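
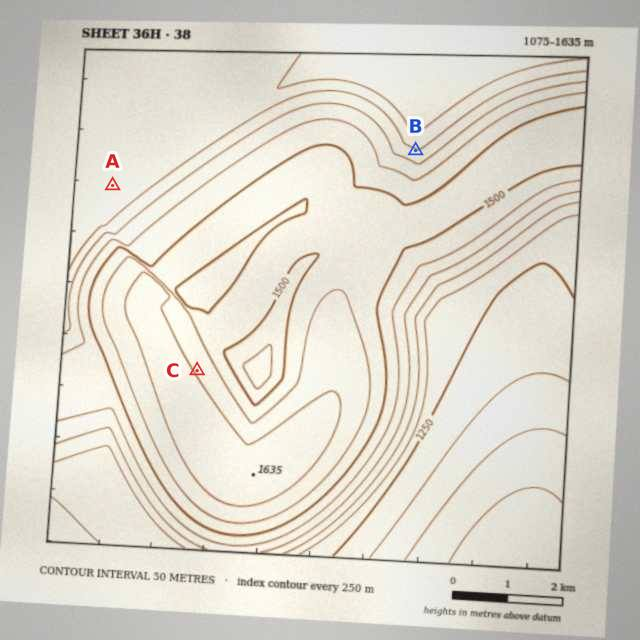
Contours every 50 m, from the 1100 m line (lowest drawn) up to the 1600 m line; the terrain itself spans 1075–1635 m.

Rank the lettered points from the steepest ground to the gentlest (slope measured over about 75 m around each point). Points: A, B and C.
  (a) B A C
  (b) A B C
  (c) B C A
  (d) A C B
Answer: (c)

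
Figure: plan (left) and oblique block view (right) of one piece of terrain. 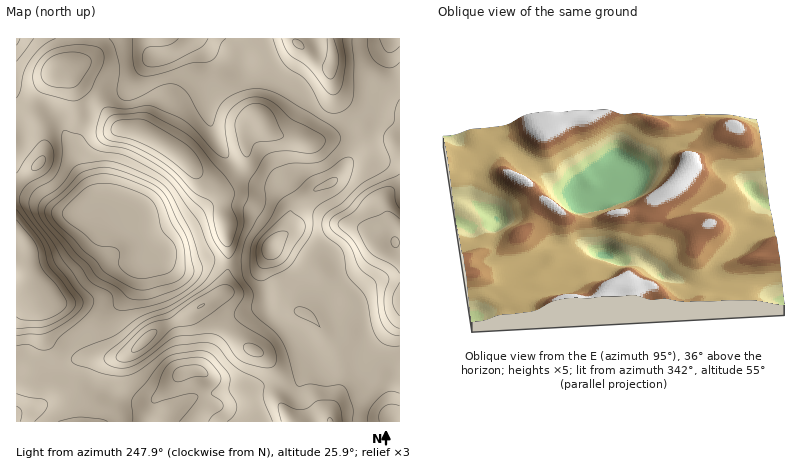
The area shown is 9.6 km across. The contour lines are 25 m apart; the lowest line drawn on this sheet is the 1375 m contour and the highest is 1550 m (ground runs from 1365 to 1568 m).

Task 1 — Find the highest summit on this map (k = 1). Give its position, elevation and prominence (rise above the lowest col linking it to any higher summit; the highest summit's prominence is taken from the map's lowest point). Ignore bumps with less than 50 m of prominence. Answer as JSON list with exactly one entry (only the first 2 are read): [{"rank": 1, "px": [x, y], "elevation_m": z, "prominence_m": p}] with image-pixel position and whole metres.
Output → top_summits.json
[{"rank": 1, "px": [38, 296], "elevation_m": 1568, "prominence_m": 203}]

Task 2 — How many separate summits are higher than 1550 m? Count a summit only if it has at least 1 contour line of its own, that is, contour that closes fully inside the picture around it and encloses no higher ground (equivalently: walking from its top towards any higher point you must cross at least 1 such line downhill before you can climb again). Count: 2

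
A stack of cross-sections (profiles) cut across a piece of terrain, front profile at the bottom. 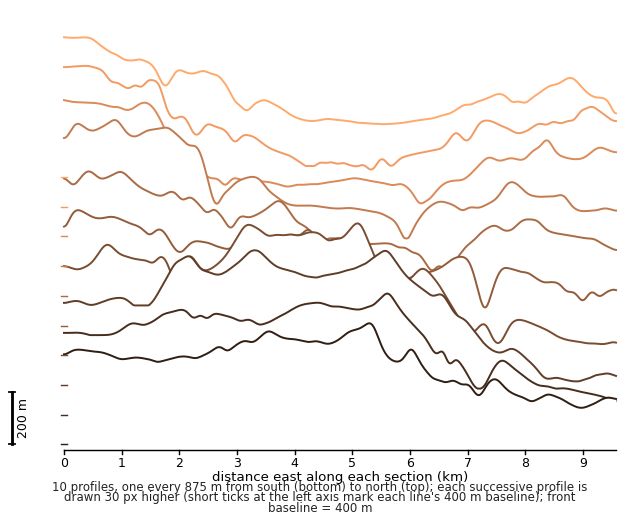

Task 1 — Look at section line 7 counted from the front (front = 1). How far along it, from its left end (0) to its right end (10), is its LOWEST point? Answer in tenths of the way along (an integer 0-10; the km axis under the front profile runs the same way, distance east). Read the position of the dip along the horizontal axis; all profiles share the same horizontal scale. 6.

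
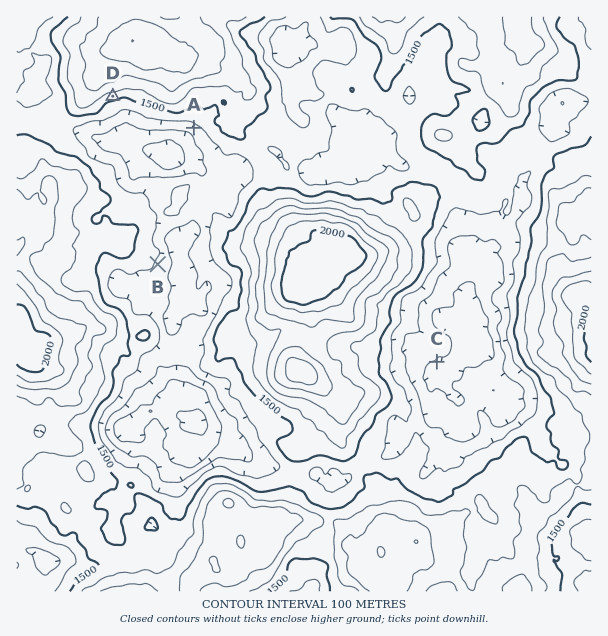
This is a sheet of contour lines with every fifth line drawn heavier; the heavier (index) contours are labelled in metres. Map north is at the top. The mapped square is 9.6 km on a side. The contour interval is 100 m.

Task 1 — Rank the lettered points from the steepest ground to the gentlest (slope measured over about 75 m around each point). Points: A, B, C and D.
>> D A B C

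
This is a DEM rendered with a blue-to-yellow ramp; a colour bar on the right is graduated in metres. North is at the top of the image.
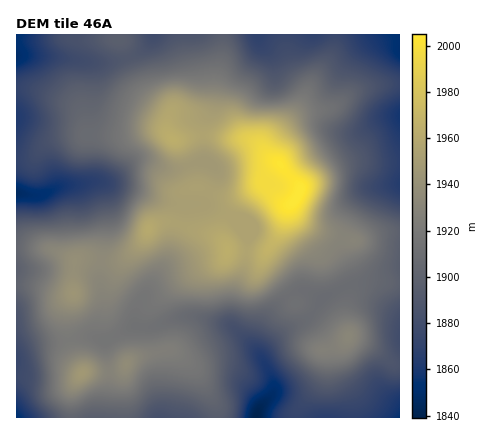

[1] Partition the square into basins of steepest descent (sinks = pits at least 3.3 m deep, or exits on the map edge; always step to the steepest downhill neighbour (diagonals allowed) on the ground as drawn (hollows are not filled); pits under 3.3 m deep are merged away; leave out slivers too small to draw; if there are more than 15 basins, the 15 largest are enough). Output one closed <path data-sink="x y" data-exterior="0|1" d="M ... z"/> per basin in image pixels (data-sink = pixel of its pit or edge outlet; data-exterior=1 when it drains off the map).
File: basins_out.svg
<path data-sink="256 418" data-exterior="1" d="M214 136l-20 0-19 4 6 4 8 16 7 26 24 10 10 1 32-13-22 15-10 11-8 20 4 15-14-10-40-13-10 0-10 4-9 14-21 19-18 2-22-3-7 4-2 12 1 20-6 14-1 20 3 18 12 28-10 16 0 28 52 0-1-40 3-14 8-6 34-8 12 5 17 17 18 32 3 14 78 0 2-10 16-18 7-12 3-12 0-16 18-6 6-6-2-50-11-20-18-18-18-24-8-16 0-6 9-12-1-6-23-25-6-3-16-16-8-3z"/><path data-sink="16 192" data-exterior="1" d="M160 130l-10 0-22 5-46 0-20 3-14 5-18 15-14 1 0 89 34 1 24 12 8-3 34 3 12-5 15-16 9-14 10-4 10 0 40 13 12 9-2-14 8-20 10-11 15-11-21 8-10 1-28-10-5-23-8-16-5-6z"/><path data-sink="400 116" data-exterior="1" d="M400 84l-14 0-24 5-30 19-30 6-8 5-22 23-3 6 1 8 30 32 0 4-8 12 0 4 10 14 16 9 36 10 28-8 18-1z"/><path data-sink="16 56" data-exterior="1" d="M118 34l-102 0 0 54 24 3 34 14 8 9 6 21 40 0 22-5 10 0 8 6-1-12 2-10-27-24-17-42-7-8z"/><path data-sink="16 418" data-exterior="1" d="M42 248l-26 0 0 170 54 0 2-28 10-16-12-28-3-18 1-20 6-14-1-20 2-12-17-10z"/><path data-sink="258 34" data-exterior="1" d="M284 34l-62 0 0 24-11 56 2 12 7 7 8 4 26 5 16 15-3-7 2-8 24-26 11-20 0-8-10-14-6-14z"/><path data-sink="154 34" data-exterior="1" d="M222 34l-104 0 0 6 7 8 17 42 26 22-1 18 7 10 20-4 45 2-11-1-8-4-9-13 11-62z"/><path data-sink="400 418" data-exterior="1" d="M350 337l-8 7-18 6 0 16-3 12-7 12-16 18-2 10 104 0 0-54-8-1-18-15z"/><path data-sink="400 338" data-exterior="1" d="M292 204l-1 6 4 10 22 30 18 18 11 20 2 48 26 12 18 15 8 1 0-80-30-4-8-3-13-25 0-8 4-4-25-6-20-8-12-10z"/><path data-sink="160 418" data-exterior="1" d="M170 350l-26 5-14 5-4 4-3 14 1 40 93 0-2-14-18-32-13-13z"/><path data-sink="400 34" data-exterior="1" d="M400 34l-64 0-2 14-5 12-17 22-15 28-28 32-2 6 1 6 2 0-1-6 3-6 28-27 32-7 30-19 24-5 14 0z"/><path data-sink="16 118" data-exterior="1" d="M28 88l-12 0 0 71 14-1 16-13 12-6 29-5-5-20-8-9-34-14z"/><path data-sink="314 34" data-exterior="1" d="M334 34l-49 0 3 26 6 14 10 14 0 9 29-45z"/>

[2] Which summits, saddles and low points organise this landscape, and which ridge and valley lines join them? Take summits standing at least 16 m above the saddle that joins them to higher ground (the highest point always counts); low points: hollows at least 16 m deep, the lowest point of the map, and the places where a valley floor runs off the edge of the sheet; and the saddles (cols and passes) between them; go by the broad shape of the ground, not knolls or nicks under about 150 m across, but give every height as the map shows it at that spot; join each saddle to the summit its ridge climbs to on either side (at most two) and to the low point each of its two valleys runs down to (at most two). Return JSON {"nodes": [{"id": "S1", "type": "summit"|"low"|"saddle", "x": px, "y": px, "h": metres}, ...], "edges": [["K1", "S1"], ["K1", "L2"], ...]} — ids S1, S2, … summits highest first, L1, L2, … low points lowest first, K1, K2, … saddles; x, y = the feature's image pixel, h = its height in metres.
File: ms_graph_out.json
{"nodes": [
{"id": "S1", "type": "summit", "x": 298, "y": 196, "h": 2005},
{"id": "S2", "type": "summit", "x": 82, "y": 374, "h": 1947},
{"id": "S3", "type": "summit", "x": 348, "y": 336, "h": 1932},
{"id": "L1", "type": "low", "x": 256, "y": 418, "h": 1839},
{"id": "L2", "type": "low", "x": 16, "y": 194, "h": 1846},
{"id": "L3", "type": "low", "x": 16, "y": 56, "h": 1849},
{"id": "L4", "type": "low", "x": 400, "y": 34, "h": 1851},
{"id": "L5", "type": "low", "x": 16, "y": 418, "h": 1851},
{"id": "L6", "type": "low", "x": 400, "y": 418, "h": 1854},
{"id": "K1", "type": "saddle", "x": 192, "y": 164, "h": 1947},
{"id": "K2", "type": "saddle", "x": 102, "y": 260, "h": 1935},
{"id": "K3", "type": "saddle", "x": 68, "y": 340, "h": 1921},
{"id": "K4", "type": "saddle", "x": 344, "y": 286, "h": 1909},
{"id": "K5", "type": "saddle", "x": 222, "y": 34, "h": 1895},
{"id": "K6", "type": "saddle", "x": 128, "y": 58, "h": 1890},
{"id": "K7", "type": "saddle", "x": 296, "y": 418, "h": 1871}],
"edges": [["K1", "S1"], ["K1", "L1"], ["K1", "L2"], ["K2", "S1"], ["K2", "L1"], ["K2", "L2"], ["K3", "S1"], ["K3", "S2"], ["K3", "L1"], ["K3", "L5"], ["K4", "S1"], ["K4", "S3"], ["K4", "L1"], ["K5", "S1"], ["K5", "L2"], ["K5", "L4"], ["K6", "S1"], ["K6", "L2"], ["K6", "L3"], ["K7", "S3"], ["K7", "L1"], ["K7", "L6"]]}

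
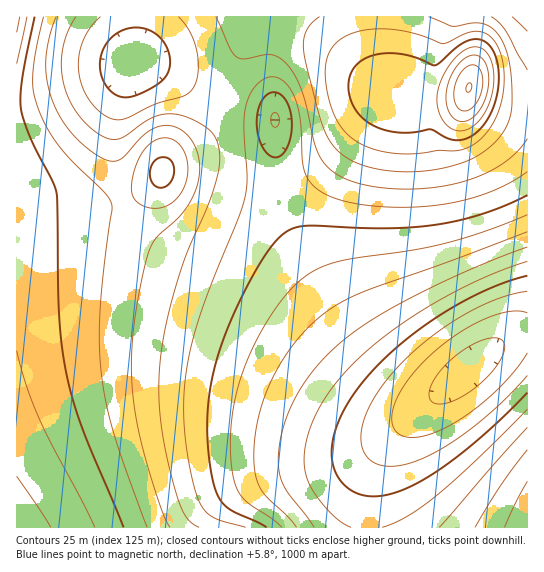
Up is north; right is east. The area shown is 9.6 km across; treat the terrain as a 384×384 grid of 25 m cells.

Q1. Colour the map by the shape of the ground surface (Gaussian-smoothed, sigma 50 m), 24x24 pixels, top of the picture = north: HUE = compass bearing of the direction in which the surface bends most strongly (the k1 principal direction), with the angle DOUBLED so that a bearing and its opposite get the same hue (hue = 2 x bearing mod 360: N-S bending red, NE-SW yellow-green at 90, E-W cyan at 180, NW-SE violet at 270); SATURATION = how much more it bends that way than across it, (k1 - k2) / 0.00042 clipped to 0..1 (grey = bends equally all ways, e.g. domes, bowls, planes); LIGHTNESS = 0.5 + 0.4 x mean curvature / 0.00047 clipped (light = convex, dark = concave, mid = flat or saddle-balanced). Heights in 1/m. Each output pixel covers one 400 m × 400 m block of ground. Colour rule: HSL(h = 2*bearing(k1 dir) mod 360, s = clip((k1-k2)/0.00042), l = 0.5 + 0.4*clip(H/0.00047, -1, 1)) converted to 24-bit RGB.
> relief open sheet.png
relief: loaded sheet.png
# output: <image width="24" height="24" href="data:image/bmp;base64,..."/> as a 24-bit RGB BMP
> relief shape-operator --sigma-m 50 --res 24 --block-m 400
<image width="24" height="24" href="data:image/bmp;base64,Qk32BgAAAAAAADYAAAAoAAAAGAAAABgAAAABABgAAAAAAMAGAAATCwAAEwsAAAAAAAAAAAAAfoV+f4d9gYh9g4l9hIl8goh7d4l0YY9jSJtEVKQxkKszsno9r0lcnViTc2SOaXCLbXWLcHGMeHGOf3KOgnSNgnWLf3eJe3iIfYV9f4d8goh8hIl8hoh7h4d7hoV6gIR3dodtcI1depNRlJVPknxYh25neHJ+bX6FaoGKbHuNbnCPeW+SgnGShXORg3aNfniKfoZ8gYd8g4h7hoh6iIh6h4V6hoF5hH15g3x4gn91goRwhYZrh4ZqgYRtcoJvaoZ4ZYuDZYuNaX6ObG+Re2+UhnGViXSThniOgIZ8god7hYh6h4h6iIZ5h4J5hn54hXt4hHh4g3d4gnd3g3t2g390gYRydoZuZ4lrYI1yXY98X4+KZoKObHCQf2+UjHKWkHaTgYV7g4Z7hod6iIZ5iIR4h4B4hn14hXp4hHh4g3d6g3d6hHd5hXl3hoB1g4dxc4lqYYxkWI9qVJB0WI+BY4eMbnOMhXORlHSVgoV7hIZ6h4Z6h4R5h4J4h394hnx4hXl4hHh5g3h7g3h8hHh8hnd5iHh2iX90iIpvdItnW45dUJBiTJBrUo52YYmBcnuFjHeLg4R7hYV7hoR6hoJ5h4B5hn14hXt4hXl4hHl7g3l9g3l+hHh/hnh+iXZ6jHV0jnxyjIhvdotmWI1ZS49cRo9iTY1qXodxc4F1hIR8hYN7hYJ6hoF6hn95hn15hXp5hHl6g3l8g3p+gnqAg3mBhXiBiHd/jXV7kXN1kXZxjYFveIhoWIpbSI1aQo9bSY1fWolig4J8hIJ8hYF7hX96hX56hXx6hXp6hHp8g3p+gnqAgnqCgnqDhHmEh3iDi3aBkXR+lXF5lXBzjXhxeYVsWodhSI1dQY9ZR49Xg4F9hIB8hH98hX57hX17hXt7hHt7hHt9g3t/gnuBgnuCgXqDgXmEhXmFiHeEjnWClHKAmXB+mG97jXJ3d4FyXoZrS41jQ5FbgoB9g399hH58hH58hHx8hHt8hHx9g3x+g3yAgnyCgXuDgHqDgHmEg3mEhniDineCj3SBlnGBmm+CmW+DjnODdH2CYYd3UI5sgYB+gn99g359hH18hHx8hHx9hHx9g3x+gnyAgnyCgHuDf3mEgXiEhHiEhXiBhnd+inZ9kHR+lXGAmXCEl3GJjnSMc3mGZIqCgH9/gn5+g319g319hHx9hXp8hnp4hIB6gX1+gX2Cf3uDf3iFgnaGhnWEhnV+hnZ5h3V2inV2jnR4knN+lXOFk3SMh3aNcnyKfn6AgX5/gn5+g31+hHt+i293lHhkhJFndIZ4fH2BfHqDfHaHhHKJinGFiXF7iHJ0iHdziHp0int0i3h2jXd7jniEjXmOfHiMfH6BgX6Bgn5/hH2EiXGNoVGAt3JGfLRJWZh7dIOGeXyFdXGLg2qQkmmKkGx5jW9vinhxiX5yiYJ0iYR2iIJ5h399h3+Hf3yKeXyDe4SHdoqUcX6bclKswS7JyHJokL5tQ6urZYKPdIaLZm6Vfludn16UmWZ4kmxujXhxioB0iYd2hol3goh5f4d8f4aDfYSJco+QcJyYb5ObanybVTuxjCzPwqSUvrOWQlS7XWSZbZWLUnemckCysk2cpGJ1l25wj3l1ioF6iIh8gIl8fYt4eYx/eoyHeouNa5yNbZqObZaWZ32VNTmrPTvAwLGTxaaOgTbEkl2iaqJtN420Xhu9xT2NrGNqmXR0j31+iYKDg4mHlmmRyHovMsEnapiPd4yRapiCbJWBbI6GaH+KQF6bOYqxt75/yXNrxSq8qV13sLphL5GbPw2MwkBQroBrl4J+joWLhYWOgoiRjSDE+1E8df4iB8apdYiUV5p8bY1zbYZ3bH+AVHSIPpuImrxIzUAytjZ5smtbz6FQijKEFhNkp7BUqqt0k5SHh4qRg4iVgIeXLQDM/W2G/vyNALfFT36nPp6HbohscYBubnhzZXV4VYJph5ZLolhEoFNbsHtezG9OuiOrDjmiS79we6p0hJeKhJGVgouXgIiYAB677HnC/+nMDn3xEk+6QZqUXYiCfX1vc3RwbXByaHRseHxjhnRjkHtpo4RntWNfqz3AIVjITb+mb6mFfJqMgZWTgo+TgomSAFzDQNDm/+fMyD/vAAq7UYOTS2uKgHJud29xb25zbXJ0bXdvdX9ug4tvl5Nxm3x1gmajRXC4WLCtbKOLd5iGfZKHgY6Ig4qJR4mjANSt/+GC/zGTSw+2XWGUPkqThW12fm57cm16bHN6bH58bIZ2bo9ufZRyhZJ8c3yUXoChZKCcbZqFc5R8eI95f4t7hol9iIZ6FLJy0P8V/wcqlzml"/>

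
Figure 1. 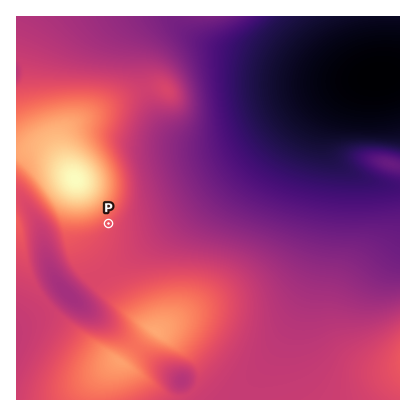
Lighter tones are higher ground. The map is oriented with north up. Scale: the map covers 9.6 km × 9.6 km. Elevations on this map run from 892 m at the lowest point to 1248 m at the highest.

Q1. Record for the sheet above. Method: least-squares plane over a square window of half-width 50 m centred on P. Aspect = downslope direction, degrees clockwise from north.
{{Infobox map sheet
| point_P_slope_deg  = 5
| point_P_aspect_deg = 137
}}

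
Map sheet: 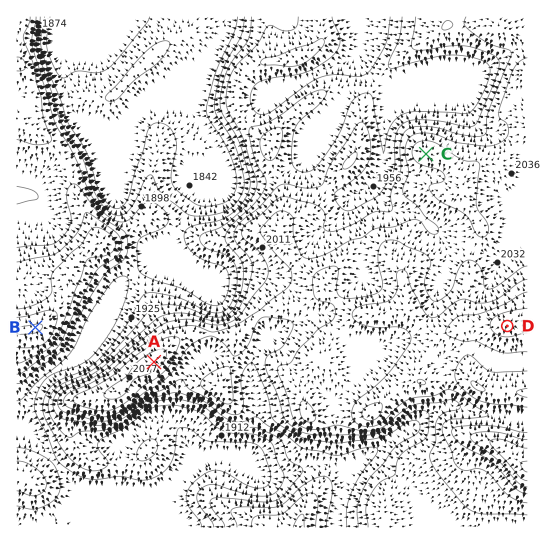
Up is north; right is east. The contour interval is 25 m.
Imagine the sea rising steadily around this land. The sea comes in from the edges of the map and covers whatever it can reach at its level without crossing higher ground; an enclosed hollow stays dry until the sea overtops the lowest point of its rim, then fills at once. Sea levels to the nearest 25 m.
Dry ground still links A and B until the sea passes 1900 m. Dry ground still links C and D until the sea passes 2050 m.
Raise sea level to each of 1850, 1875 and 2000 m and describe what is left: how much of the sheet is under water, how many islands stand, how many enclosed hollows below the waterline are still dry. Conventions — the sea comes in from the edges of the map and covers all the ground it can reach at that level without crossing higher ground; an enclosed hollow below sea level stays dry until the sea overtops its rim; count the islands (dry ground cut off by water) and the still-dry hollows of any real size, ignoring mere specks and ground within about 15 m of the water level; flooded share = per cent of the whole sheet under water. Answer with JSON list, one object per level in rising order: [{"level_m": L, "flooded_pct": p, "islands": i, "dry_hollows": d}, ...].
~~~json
[{"level_m": 1850, "flooded_pct": 10, "islands": 0, "dry_hollows": 0}, {"level_m": 1875, "flooded_pct": 12, "islands": 0, "dry_hollows": 0}, {"level_m": 2000, "flooded_pct": 60, "islands": 0, "dry_hollows": 0}]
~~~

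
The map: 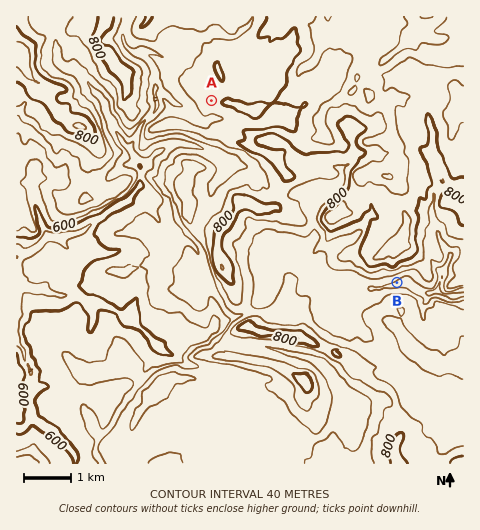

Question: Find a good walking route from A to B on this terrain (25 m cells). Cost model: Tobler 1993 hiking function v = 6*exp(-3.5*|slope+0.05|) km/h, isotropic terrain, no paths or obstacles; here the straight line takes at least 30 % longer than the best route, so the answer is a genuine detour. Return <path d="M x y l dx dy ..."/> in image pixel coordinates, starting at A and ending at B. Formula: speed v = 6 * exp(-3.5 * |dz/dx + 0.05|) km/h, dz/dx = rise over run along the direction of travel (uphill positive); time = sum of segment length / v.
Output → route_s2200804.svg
<path d="M211 101l20 19 12 24 8 8 9 5 3 2 3 7 1 1 14 28 4 4 16 8 6 6 5 9 3 3 5 10 0 10 1 3 5 2 6 12 2 2 9 5 5 0 28 14 21 0"/>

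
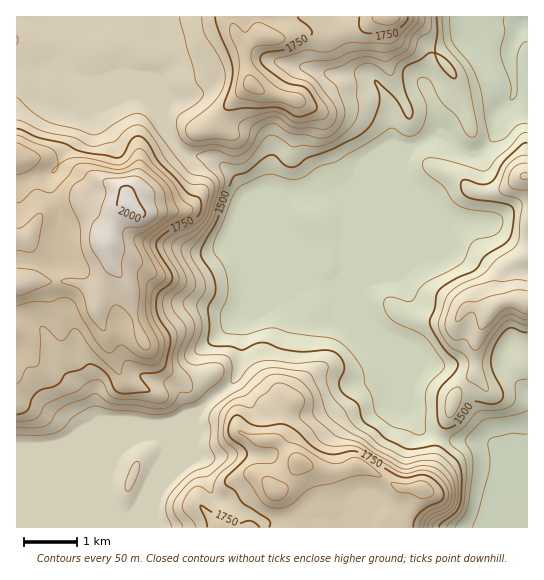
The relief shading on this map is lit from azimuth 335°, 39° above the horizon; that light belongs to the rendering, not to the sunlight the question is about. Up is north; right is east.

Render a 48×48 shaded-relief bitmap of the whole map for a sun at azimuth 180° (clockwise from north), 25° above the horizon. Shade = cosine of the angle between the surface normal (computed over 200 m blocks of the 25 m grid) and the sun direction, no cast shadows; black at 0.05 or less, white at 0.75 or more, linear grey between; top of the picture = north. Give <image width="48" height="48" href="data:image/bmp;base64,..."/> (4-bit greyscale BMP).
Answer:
<image width="48" height="48" href="data:image/bmp;base64,Qk32BAAAAAAAAHYAAAAoAAAAMAAAADAAAAABAAQAAAAAAIAEAAATCwAAEwsAABAAAAAAAAAAAAAAABEREQAiIiIAMzMzAERERABVVVUAZmZmAHd3dwCIiIgAmZmZAKqqqgC7u7sAzMzMAN3d3QDu7u4A////AIiIiIiIiIirqWZniqmIiIiIiIrf/aiIiIiIiIiImIiZqGZ4m8qYiIiIiIrv/JiIiIiIiIiJmIhmdmiZrMupmYiIiZrNuZiIiIiIiIiImYhTRHmqqYmqqZmZmIiGV4iIiIiIiIiIiYh0I1aJhmirqZqpcxEhJoiIiIiIiIiHeJiHQzNGZWiZdniFEAAAJXiIiIiIiIiId4iIdnZmZ3ZkMzMQAAABJGiIiJmZiIiId3iIiJq6mYUyIhAAAjIjRXiIiMzLqIiIh3iIiIm5ZmVEVCACNFVXmpmZme3LqZiIiZmYiId1NEVVVEM0VmeJzLu7qty6q6q7zN3KmGVEVmd2VVZmZ3eJq7zdy6qrzMve/u7LuWMkZ4iHdlVneIiIib3cupq7zMzO7bqbu5UTVnZmZlVniIh2aKupiZqqq7u7qZiZiblDREM1Z4d3iIh1Rpl2iomZmrzKmruWVnh1MhEkaIh3iIh2VohniYmJmazKveyGQzV2QyIjVnd4iIiImZmIiJmJmay6vLmIdTNVVURERFZ4iIiazKqpiJiJmauqqXZ5qFRFRVVVVWeIiJmrzKu6moiZmruZmFRXiHZmVWZmZniIiaqqq6rMzYmZmrqZl1RFZ4h3d3d4iIiImZiHeZm97qqqmqmZmGZmeJmIiHiIiIiIiHd2V4eL3My6u5iamImqqZmIiIiIiIiId3d2RFZWh6qqqoial5zLmIiIiIiIiIiId3dlMiRERHeIh3ipiKmHZmeIiIiIiIiIiIdlQiNWZWd3d4mpiHRERWeIiIiIiIiIiIh3ZVRGeJmIiJqZh0NGd3eIiIiIiIiIiIiId3ZEV5mIiJmId4iaupiIiIiIiIiIiIiIiHZURniIiId4nN3u7bmIiIiIiIiIiIiIiHdlZ2eIiYd5vd7u7bmIiIiIiIiIiIiIiIiId2Z4iYeJqpq6u6qIiIiIiIiIiIiIiaq6l3ZniYd4h3dlWKqYiIiIiIiIiIiImrvMyXZWZ3h2ZmVDNYqpmImYiIiIiIiJmpiKzJhmVWZCJDIjM0i7qqqpmYiIiIiZl2VWmqmXVDIAAiEjREjMu7u6qZiIiIiYdUVURYiIYwABEjNFeJzdu6u7y6mYiIh2VVZjIkQ0QhE1RERZzd7cuqq83cupiJh2Z5hkIyESIzRFVER6zdy6u7zd3ty6maqHial2QyIzNFZlQ0aIeKqazd7+3Lu6qrqZmZh2U0VWZ3d2VFiGVXms7/7tuZmZmpmZqYd3ZWZ4iIh3ZniGVVi97/26dniImoeJmYeId3iIiIiIh4iIh2acy5dVRXh3mnaJmXeIiIiIiIiIiIiIiIZ5hUMSRnh4qneJmXeIiIiIiIiIiJmIiZh2QzQ1eZmaupqql2d3iIiIiJmZmZmIiZmGVomavMzd3MupZFd3iIiIiIiJmIiImZqYm93MzM3u3duoRGeIh4iIiIiIiIiImZqYq7u7qrzd3cuoVniIh4iIiIiIiIiIiJmHd2eJiJq83cy4eIiIh4iIiIiIiIiIiJl3ZVZ3d4ibzdyneIiIhw=="/>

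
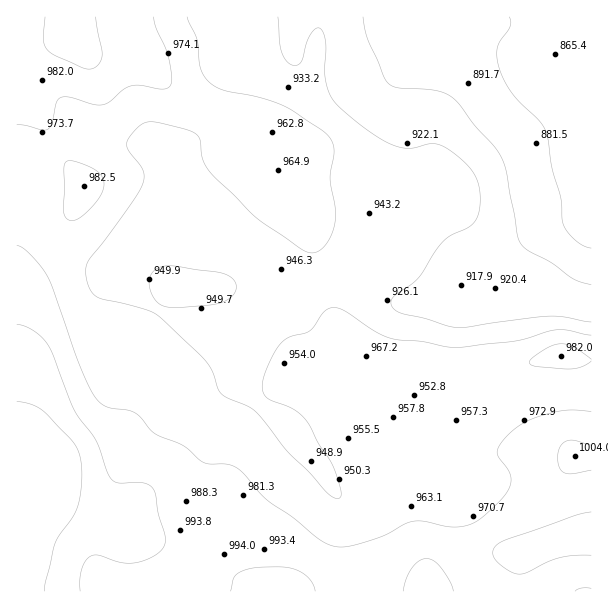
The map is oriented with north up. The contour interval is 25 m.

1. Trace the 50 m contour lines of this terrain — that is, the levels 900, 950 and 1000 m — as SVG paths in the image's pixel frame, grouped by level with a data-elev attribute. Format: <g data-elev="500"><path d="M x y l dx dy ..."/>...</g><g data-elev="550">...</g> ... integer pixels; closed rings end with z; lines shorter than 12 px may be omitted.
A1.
<g data-elev="900"><path d="M591 285l-18-6-22-16-21-11-8-6-5-10-11-68-9-18-23-25-15-21-9-8-16-6-38-3-8-4-20-44-5-22"/></g><g data-elev="950"><path d="M591 335l-24-5-10 0-42 11-53 6-12 0-27-5-33-4-16-7-32-21-7-2-8 1-5 5-11 16-6 3-17 5-9 7-13 24-4 18 1 6 4 5 27 12 8 6 7 9 9 18 14 20 7 21 2 13-5 1-6-3-22-24-21-20-32-40-7-5-21-8-6-5-3-5-6-17-6-9-45-44-15-8-48-13-6-5-5-10-1-12 2-9 38-49 16-27 2-8-1-7-14-18-2-8 2-6 6-8 6-5 6-3 15 1 23 6 11 5 4 6 4 22 9 14 43 42 46 31 9 4 7-2 8-6 6-12 4-20-6-33 4-28-1-8-3-6-9-9-37-23-26-9-34-7-14-7-5-6-4-8-4-28-10-24"/><path d="M164 306l16 1 29-2 12-2 7-4 6-5 2-4 0-6-6-8-11-4-45-6-13 1-9 6-3 6 0 6 6 14 4 5z"/></g><g data-elev="1000"><path d="M80 591l0-10 1-11 4-9 5-5 8-1 21 7 13 1 17-4 13-10 3-6 0-6-7-24-2-18-4-7-6-5-9-1-18 1-8-4-4-8-11-31-17-23-6-10-25-62-6-7-7-7-9-4-9-3"/><path d="M315 591l-4-10-9-8-12-5-14-1-22 1-14 4-6 6-3 13"/><path d="M453 591l-3-10-10-15-6-5-8-2-7 2-8 8-5 10-3 12"/><path d="M591 588l-10 0-6 3"/><path d="M591 445l-16-5-8 1-4 2-3 4-2 11 2 10 4 5 9 1 18-4"/><path d="M45 17l-2 22 4 11 10 7 25 11 7 1 4-1 5-3 4-9-6-39"/></g>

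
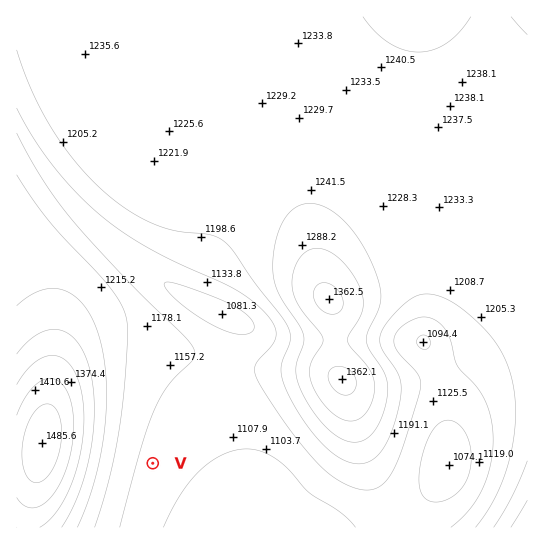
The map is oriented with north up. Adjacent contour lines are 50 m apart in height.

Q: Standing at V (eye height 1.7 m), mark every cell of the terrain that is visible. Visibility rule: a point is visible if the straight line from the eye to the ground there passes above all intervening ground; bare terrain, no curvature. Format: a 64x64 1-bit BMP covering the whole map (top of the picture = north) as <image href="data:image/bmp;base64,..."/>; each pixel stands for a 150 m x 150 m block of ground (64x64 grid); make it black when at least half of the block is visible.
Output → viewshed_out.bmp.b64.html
<image width="64" height="64" href="data:image/bmp;base64,Qk0+AgAAAAAAAD4AAAAoAAAAQAAAAEAAAAABAAEAAAAAAAACAAATCwAAEwsAAAIAAAAAAAAA////AAAAAAAD/4Afg////wP/wB/n/AH/B//AH//4AH8H/+A///AAPwf/////4AAPB//////gAAcH/////+AAAwf/////4AABB//////AAAAH/////8AAAAf/////wAAAB//////AAAAD/////8AAAAP/////wAAAA/////+AAAAB/////4AAAAH/////gAAAAP////8AAAAAfv///wAAAAAYf//+AAAAAAB/B/wAAAAAAAAB/AAAAAAAAAD8AAAAAAAAAP4AAAAAAAAA/wAAAAAAAAD/AAAAAAAAAf8AAAAAAAAD/gAAAAAAAAf8AAAAAAAAD/gAAAAAAAAf8AAAAAAAAD/wAAAAAAAA/+AAAAAAAAH/wAAAAAAAA/+AAAAAAAAH/4AAAAAAAA//AAAAAAAAH/4AAAAAAAAf/AAAAAAAABj4AAAAAAAAAAAAAAAAAAAAAAAAAAAAAAAAAAAAAAAAAAAAAAAAAAAAAAAAAAAAAAAAAAAAAAAAAAAAAAAAAAAAAAAAAAAAAAAAAAAAAAAAAAAAAAAAAAAAAAAAAAAAAAAAAAAAAAAAAAAAAAAAAAAAAAAAAAAAAAAAAAAAAAAAAAAAAAAAAAAAAAAAAAAAAAAAAAAAAAAAAAAAAAAAAAAAAAAAAAAAAAAAAAAAAAAAAAAAAAAAAAAAAAAAAAAAAAAAAAAAAA=="/>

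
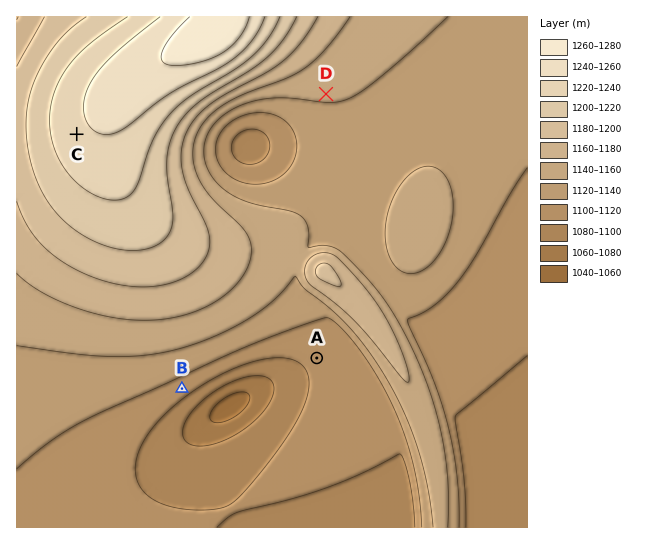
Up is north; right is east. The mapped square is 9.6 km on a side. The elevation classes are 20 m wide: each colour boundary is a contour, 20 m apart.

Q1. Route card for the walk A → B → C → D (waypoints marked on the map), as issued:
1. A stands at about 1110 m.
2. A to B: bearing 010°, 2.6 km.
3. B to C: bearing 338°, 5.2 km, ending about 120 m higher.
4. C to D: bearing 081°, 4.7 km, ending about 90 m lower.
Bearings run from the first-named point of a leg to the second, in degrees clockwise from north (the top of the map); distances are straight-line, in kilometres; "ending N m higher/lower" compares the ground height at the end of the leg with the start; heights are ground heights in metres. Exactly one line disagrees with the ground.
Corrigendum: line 2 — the bearing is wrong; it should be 257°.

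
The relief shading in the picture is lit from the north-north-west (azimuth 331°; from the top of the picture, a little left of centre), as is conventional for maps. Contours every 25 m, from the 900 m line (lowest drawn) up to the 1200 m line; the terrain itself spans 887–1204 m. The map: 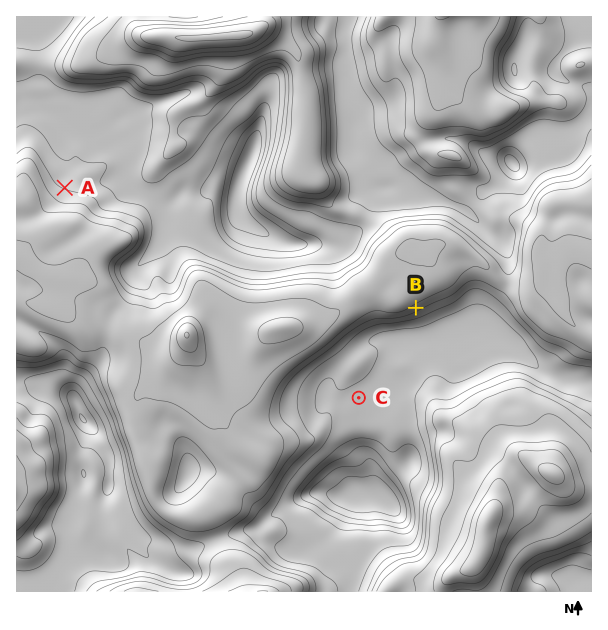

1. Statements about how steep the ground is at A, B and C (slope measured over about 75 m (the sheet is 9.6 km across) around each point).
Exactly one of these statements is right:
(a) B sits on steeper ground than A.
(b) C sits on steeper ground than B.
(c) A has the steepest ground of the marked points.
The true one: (a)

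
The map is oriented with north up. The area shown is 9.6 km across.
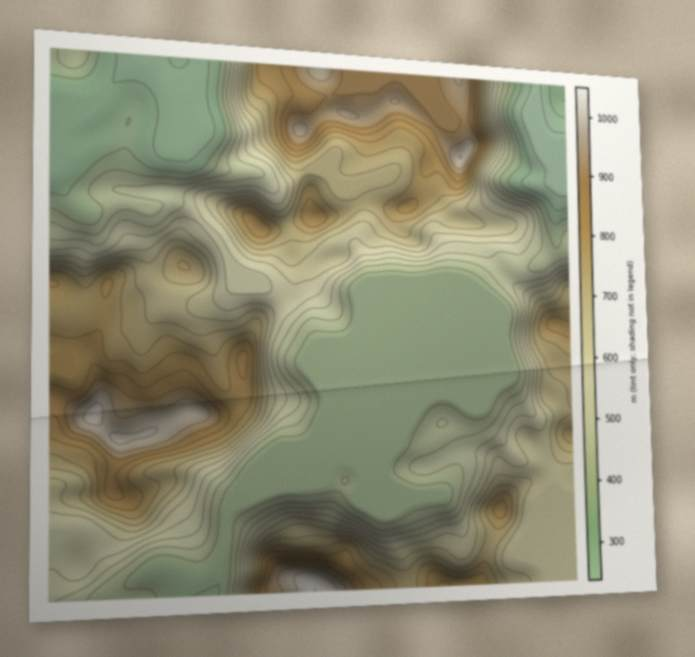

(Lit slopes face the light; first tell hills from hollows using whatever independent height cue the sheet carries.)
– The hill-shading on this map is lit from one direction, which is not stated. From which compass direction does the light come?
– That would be S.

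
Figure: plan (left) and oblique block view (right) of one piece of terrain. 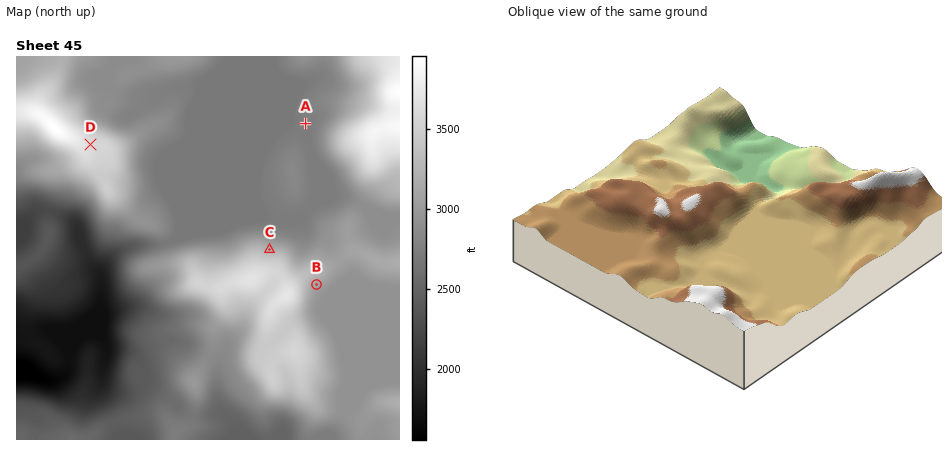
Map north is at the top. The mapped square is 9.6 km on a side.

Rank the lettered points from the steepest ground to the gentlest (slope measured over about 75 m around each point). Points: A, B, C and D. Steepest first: C B D A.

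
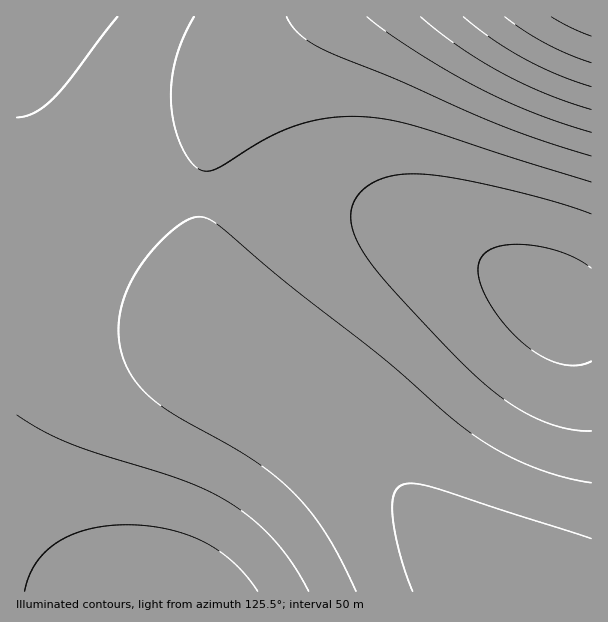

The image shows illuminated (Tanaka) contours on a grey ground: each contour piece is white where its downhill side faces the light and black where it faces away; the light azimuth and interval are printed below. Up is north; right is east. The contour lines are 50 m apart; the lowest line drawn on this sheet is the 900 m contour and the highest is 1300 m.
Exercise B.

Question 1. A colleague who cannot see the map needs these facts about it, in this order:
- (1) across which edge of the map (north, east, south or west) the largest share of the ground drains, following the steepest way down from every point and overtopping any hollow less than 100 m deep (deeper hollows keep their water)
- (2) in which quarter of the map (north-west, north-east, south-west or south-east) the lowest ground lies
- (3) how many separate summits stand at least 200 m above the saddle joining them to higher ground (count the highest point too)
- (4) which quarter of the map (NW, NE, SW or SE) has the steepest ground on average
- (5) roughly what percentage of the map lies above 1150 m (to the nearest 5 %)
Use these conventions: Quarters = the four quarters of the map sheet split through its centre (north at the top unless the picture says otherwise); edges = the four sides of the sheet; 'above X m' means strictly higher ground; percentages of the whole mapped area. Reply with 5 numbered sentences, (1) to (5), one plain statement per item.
(1) Most of the ground drains across the southern edge.
(2) Look to the north-east quarter for the lowest ground.
(3) Counting only tops that stand 200 m proud, the map has 1 summit.
(4) The north-east quarter is the steepest part of the map.
(5) About 90 % of the map lies above 1150 m.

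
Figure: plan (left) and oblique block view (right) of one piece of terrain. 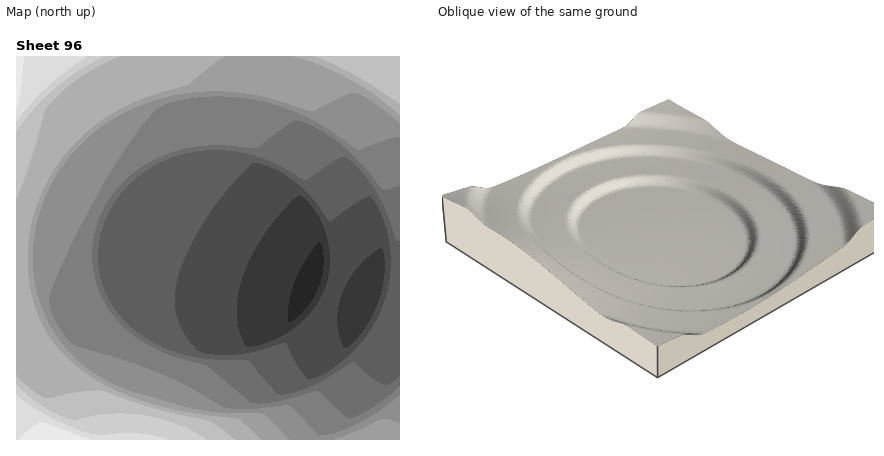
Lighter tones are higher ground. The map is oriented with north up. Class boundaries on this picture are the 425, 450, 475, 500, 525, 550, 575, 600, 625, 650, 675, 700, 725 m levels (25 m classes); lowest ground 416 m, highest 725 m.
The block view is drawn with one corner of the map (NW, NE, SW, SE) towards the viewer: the SE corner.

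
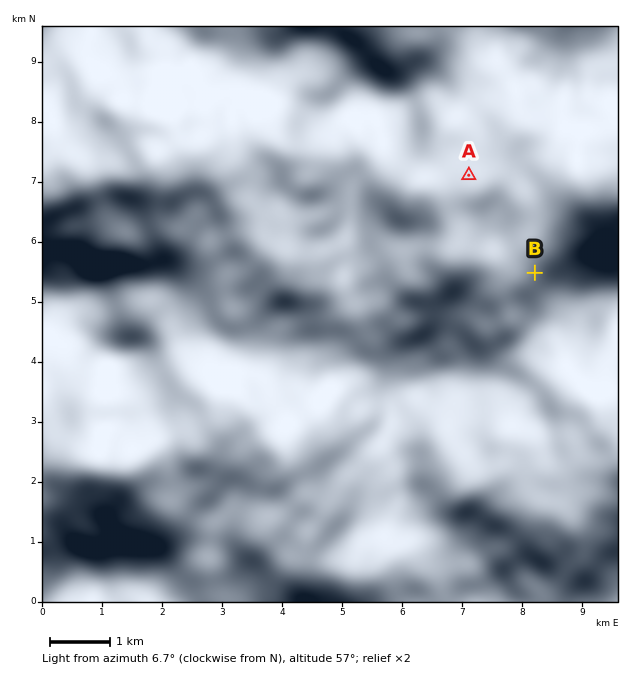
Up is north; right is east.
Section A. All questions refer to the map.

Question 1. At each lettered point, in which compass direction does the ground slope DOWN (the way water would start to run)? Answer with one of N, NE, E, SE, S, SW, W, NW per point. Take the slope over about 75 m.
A N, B SE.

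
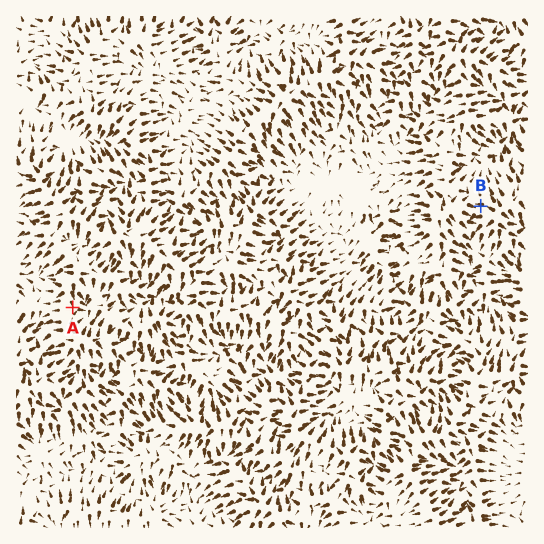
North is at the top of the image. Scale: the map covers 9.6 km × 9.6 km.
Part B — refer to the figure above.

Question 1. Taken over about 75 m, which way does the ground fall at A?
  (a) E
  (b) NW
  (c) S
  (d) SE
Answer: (d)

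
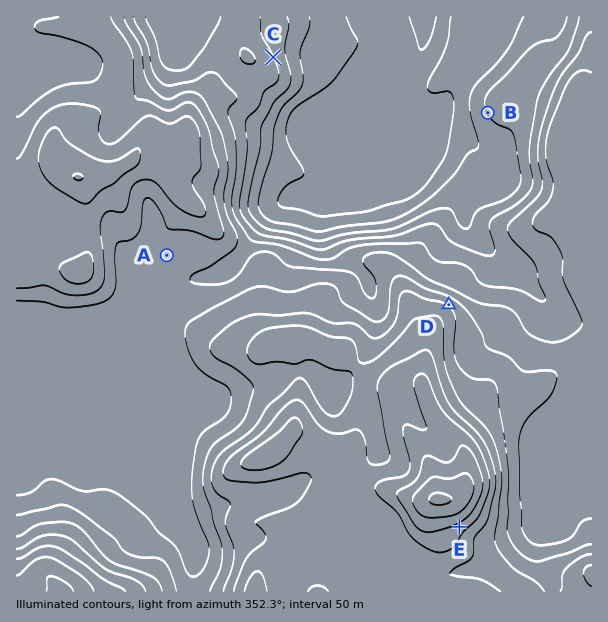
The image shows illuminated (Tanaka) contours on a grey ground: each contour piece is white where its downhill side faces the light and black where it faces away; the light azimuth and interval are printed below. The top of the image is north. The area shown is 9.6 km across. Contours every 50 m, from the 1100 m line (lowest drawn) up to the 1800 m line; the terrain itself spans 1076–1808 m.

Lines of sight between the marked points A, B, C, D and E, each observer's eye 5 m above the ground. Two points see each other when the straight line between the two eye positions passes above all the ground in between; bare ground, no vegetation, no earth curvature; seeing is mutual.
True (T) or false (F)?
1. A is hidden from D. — T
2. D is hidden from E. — T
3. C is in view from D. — T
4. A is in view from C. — F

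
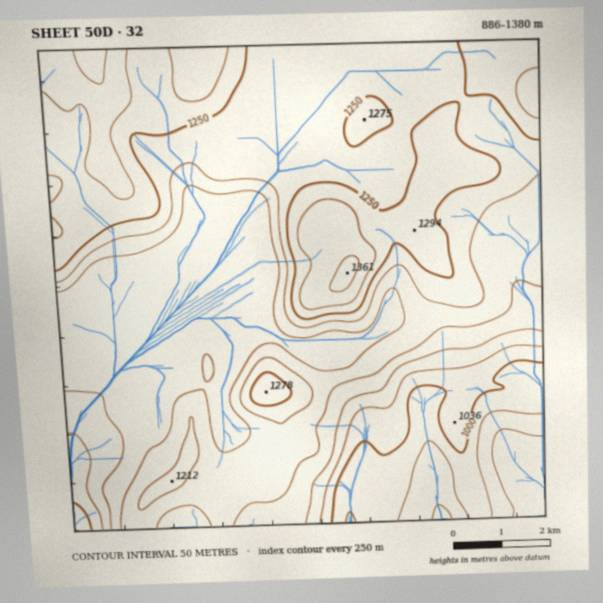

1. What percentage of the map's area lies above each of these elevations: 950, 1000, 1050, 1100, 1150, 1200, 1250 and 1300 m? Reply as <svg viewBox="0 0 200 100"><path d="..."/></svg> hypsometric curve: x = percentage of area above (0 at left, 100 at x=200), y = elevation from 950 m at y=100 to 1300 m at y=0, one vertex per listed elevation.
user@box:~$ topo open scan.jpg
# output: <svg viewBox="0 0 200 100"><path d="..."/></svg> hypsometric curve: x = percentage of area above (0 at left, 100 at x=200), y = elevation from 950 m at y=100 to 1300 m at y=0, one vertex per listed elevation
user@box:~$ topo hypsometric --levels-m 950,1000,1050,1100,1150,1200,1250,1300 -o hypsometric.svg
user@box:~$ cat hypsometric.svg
<svg viewBox="0 0 200 100"><path d="M191 100l-12-14-8-15-8-14-46-14-31-14-42-15-30-14"/></svg>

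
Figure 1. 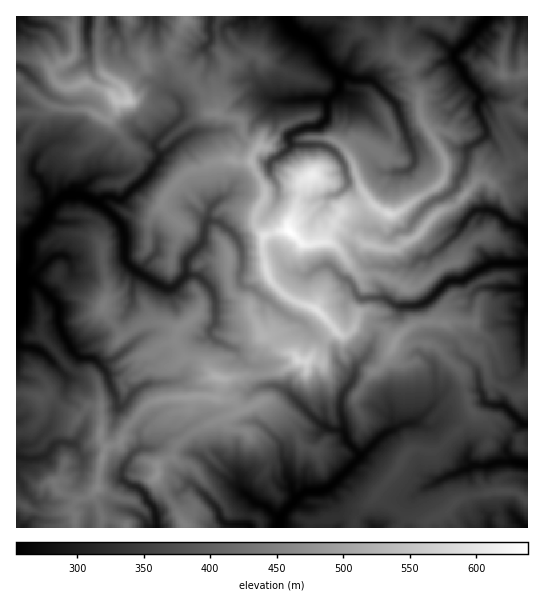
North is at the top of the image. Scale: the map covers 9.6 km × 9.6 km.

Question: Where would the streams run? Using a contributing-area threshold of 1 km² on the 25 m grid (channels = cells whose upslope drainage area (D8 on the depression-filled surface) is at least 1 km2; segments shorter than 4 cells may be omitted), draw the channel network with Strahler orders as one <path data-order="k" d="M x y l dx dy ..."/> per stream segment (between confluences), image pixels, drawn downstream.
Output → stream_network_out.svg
<path data-order="1" d="M223 522l4 3 20 0 4 2"/><path data-order="2" d="M279 519l0 8"/><path data-order="2" d="M295 499l-1 3-12 12-3 5"/><path data-order="1" d="M246 494l8 8 13 5 10 10 2 1 0 1"/><path data-order="1" d="M437 482l12-7 6-1 7-4 4 0 9-4 14 0 8-4 20 0 1 1 7 0 2 2"/><path data-order="1" d="M289 478l2 4 0 7 4 6 0 4"/><path data-order="2" d="M359 458l-29 29-9 4-14 0-1 2-3 0-8 6"/><path data-order="1" d="M141 449l-6 2-6 7-2 4-4 4 0 3-1 1 0 9 8 7 8 1 7 7 2 7 7 6 0 3 1 1 0 7 2 1 0 8"/><path data-order="1" d="M73 443l-15-1-7 5-2 6-4 4-3 0-1 1-15 1-1-1-8-1"/><path data-order="2" d="M343 431l3 4 0 4 1 3 12 12 0 4"/><path data-order="1" d="M421 418l-4 4-15 3-5 4-11 4-4 2-20 20-1 0-2 3"/><path data-order="1" d="M301 405l20 20 10 5 11 0 1 1"/><path data-order="1" d="M486 403l3 2 5 0 1 1 10 0 18 19 4 0"/><path data-order="1" d="M131 395l-8 11-2 1-3-1-1-3 0-5-6-9 0-3-2-4-3-11-13-13-12 0-10-8-12-24 0-4-1-1 0-15-1-3-20-20-3-1-5 0"/><path data-order="1" d="M353 378l0 3-8 9-4 9 0 15 2 5 0 12"/><path data-order="1" d="M26 347l-4 0-5-6 0-22"/><path data-order="1" d="M215 341l-5-6 0-6 5-6 0-24-1-1-1-7-2-2-12-12-2-2-11 0"/><path data-order="1" d="M523 338l0-25 4-7 0-28"/><path data-order="1" d="M273 303l-3-2-8-4-8-8-3-2-6 0-6-5 0-8 3-4 0-20-1-1 0-3-4-8-8-9-4-2-6-5-10-1"/><path data-order="3" d="M23 283l0 4-1 2 0 14-1 2 0 6-4 8"/><path data-order="2" d="M29 282l-6 1"/><path data-order="2" d="M186 275l-12 12-3 2-5 0-11-6-2-2-4-2-3-2-4-2-8-5-8-8-1-3 0-25-2-1-1-7-5-7-19-17"/><path data-order="1" d="M317 269l9-4 5 1 11 12 5 1 6 6 2 8 4 5 3 1 3 0 1-1 19 0 12 8 20 0 12-5 20-20 13 0 13-10 16-8 36 0"/><path data-order="1" d="M51 258l-20 20-2 4"/><path data-order="1" d="M421 258l8 0 6-7 6-2 18-18 2-4 5-8 9-9 15 0 5 3 3 0 12 12 11 2 4 4 2 8"/><path data-order="2" d="M209 221l-4 5 0 7-2 1 0 7-1 2-15 15-1 3 0 14"/><path data-order="3" d="M49 210l-3 8-17 19-2 2 0 22-5 10 0 8 1 2 0 2"/><path data-order="1" d="M422 210l11-9 9-3 7-4 8-8 1-8 5-5 0-3 2-1 0-4 1-2 0-13 8-7 8-4 5-6-1-2 0-4-4-6 0-3-5-11 1-5 3-3 0-4-14-14-2-4 0-3-4-8-7-7 0-5 17-16 8-12 8-8 0-1"/><path data-order="1" d="M211 206l-2 5 0 10"/><path data-order="3" d="M98 202l-3 0-12-7-6 0-2 2-13 0-11 10-1 0-1 3"/><path data-order="1" d="M349 183l0-2-3-6 0-4-1-1 0-4-6-9-8-8-9-3-1-1-30 0-1-2"/><path data-order="1" d="M409 170l5-5 1-7-1-1 0-4-3-6 0-2-4-7-2-11-3-4-5-18-24-24-3 0-1-2-16 0-4-2-6 0-4-4-2 0"/><path data-order="2" d="M159 158l-1 4-5 5-2 4-29 28-5 0-4-2-7 0-8 5"/><path data-order="1" d="M37 157l-3 2 0 3-1 1 0 10 8 6 1 6 3 2 0 3 1 1 0 7 3 5 0 7"/><path data-order="1" d="M281 155l9-8 0-4"/><path data-order="2" d="M290 143l-1-2 0-4 4-4 13-6 11 0 2-1 8-8 0-17 2-2"/><path data-order="1" d="M178 142l-19 16"/><path data-order="1" d="M182 111l0 4-1 3-27 25 0 4 5 7 0 4"/><path data-order="1" d="M275 101l19 0 1-2 18 0 1-1 15 1"/><path data-order="2" d="M329 99l10-10 0-10-2-6"/><path data-order="2" d="M337 73l-14-14-2-4-2-5-2-3-8-8-3 0-7-4-10-10-3-6 0-2"/><path data-order="1" d="M209 27l1-2 0-8 1 0"/>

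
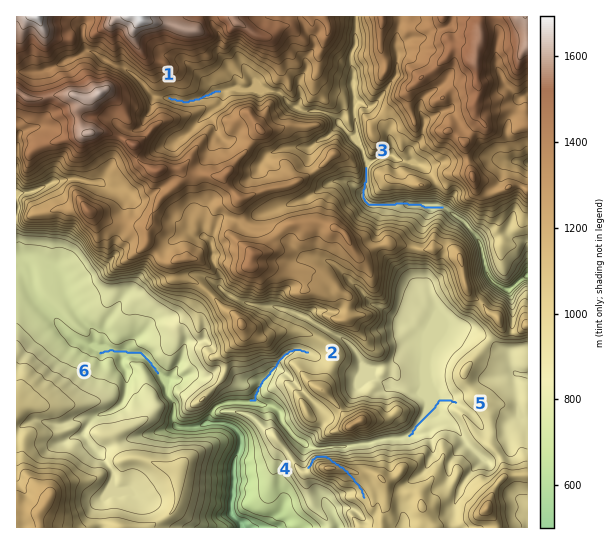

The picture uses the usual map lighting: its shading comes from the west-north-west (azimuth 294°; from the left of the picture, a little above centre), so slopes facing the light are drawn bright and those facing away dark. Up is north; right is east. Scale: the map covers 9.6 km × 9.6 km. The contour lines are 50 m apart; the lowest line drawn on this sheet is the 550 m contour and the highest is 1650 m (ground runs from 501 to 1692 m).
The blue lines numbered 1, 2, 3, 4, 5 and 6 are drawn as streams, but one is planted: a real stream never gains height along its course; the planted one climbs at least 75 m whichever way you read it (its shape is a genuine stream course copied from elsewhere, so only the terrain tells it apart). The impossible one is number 4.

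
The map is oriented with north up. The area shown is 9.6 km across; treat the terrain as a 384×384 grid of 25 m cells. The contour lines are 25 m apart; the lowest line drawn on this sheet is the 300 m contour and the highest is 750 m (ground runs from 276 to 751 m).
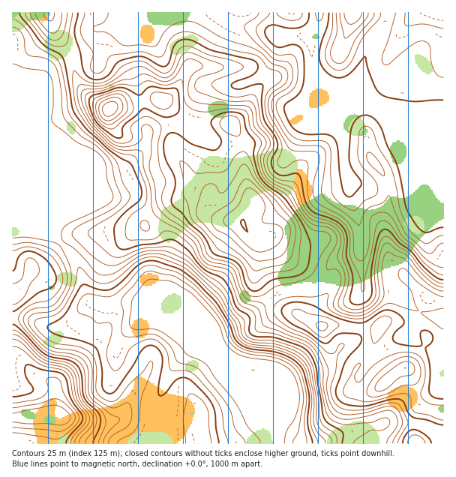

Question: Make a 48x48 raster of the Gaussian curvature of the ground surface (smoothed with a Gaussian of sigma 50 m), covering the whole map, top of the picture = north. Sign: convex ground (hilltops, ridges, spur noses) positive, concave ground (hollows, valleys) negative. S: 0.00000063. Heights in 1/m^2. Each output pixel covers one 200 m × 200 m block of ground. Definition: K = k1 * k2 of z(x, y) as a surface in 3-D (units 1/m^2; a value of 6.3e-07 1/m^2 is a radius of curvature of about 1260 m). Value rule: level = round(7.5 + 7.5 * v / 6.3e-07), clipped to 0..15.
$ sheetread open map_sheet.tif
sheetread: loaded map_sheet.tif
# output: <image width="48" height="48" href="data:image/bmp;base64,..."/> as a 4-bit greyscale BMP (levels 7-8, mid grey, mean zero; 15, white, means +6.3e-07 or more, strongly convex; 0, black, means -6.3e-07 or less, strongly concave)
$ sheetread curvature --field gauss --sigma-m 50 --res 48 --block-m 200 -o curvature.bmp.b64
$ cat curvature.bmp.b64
<image width="48" height="48" href="data:image/bmp;base64,Qk32BAAAAAAAAHYAAAAoAAAAMAAAADAAAAABAAQAAAAAAIAEAAATCwAAEwsAABAAAAAAAAAAAAAAABEREQAiIiIAMzMzAERERABVVVUAZmZmAHd3dwCIiIgAmZmZAKqqqgC7u7sAzMzMAN3d3QDu7u4A////AIh4UC11u4eId4d4h3iIZoiGaViHdFn/N4d4d3hnZ3d3iId3eIeId3dXhzV3eKY1dlmHfPtkJZd3d3iIeHeIh3dYh3Z2euQIiEmHrPpkJYh4d3iZd3eHh4h3Z4d2jdjJSoeHdkeoh2eId4eJd3eIiImoaKl4iWOIZ5iYQzjuuXd3d3d4d3eIiIq4i8pWyUREmoiHeYeaqId3d4mHh3d4iImImZh3zHd2iHeHv7Znd3d4dol3iHd4iJuXZ3eHiGeZd3dTe2RneId4hnd3eId3iruGRniHd4z5Z3dWl1ZmiYeJl4h3d2VnqpdnVWiHd3qleJl6uGZleHeLp3d4djNnh3aIJIh3d2ZkeMmJqHd2d1aKh3d3dTr6ZneHVrmHZ4iHlkeqmHeIh2d2Z4h4mHv7ZohZ+GdWmIh4lwnZd3eHiHmXd4h4qlJ3ZolW+TQCvHZ3eAmndWeHh4iHd4h4h5aHiKt2VYqWiod3eJdoqHmYdXiIh4iIhphzRpqHQ67dYWh3hsdoiHiXZniIiHmHdnemV2aIZomvgWiJknZ3mnVoh3eJiYiHd3jJiId5iKZ5h3hmZoZ3qnV4h3eYeZiGaIiXiIh2edZEiXh2jJiXiGeId3iqd4h4eaZXd3iIZpdEiXp3iky4h2h3d3eqh3Vsp2Z3iId3dSmXinyYd0qXZYiIeIZnZXZpqGeIiId3d1jKjGh3aYZnZniHd4dpZoiWaIiZiIdnnMaaanh4eYd3homId4eaZ4h3l3h3iagzr8RXVWqZh3d4d3eHd4iXV3eWiIh4eKpDiWM3Z3iIh4iIh3eId4l0aGaoaId3ZniKdmZohmiIh4iIiIiImXdkiYZ3eIaJd3erh4mHdWiIeIiIiIiIimenmId3iIi6d2aah5l3hniIiIiIiIiHeIimaHd4h3eXd0R4h4iIhoeHiIiIiIiHeIeHeXd4h3YlvXRnd4iId4d4iIiIiIiIh3iJeHh3iIhn36ZneId4iHd4iIiIiIiIs1hoeHh4iHhW3IeJl3d6mHd4iIiIiHeKckRHiYd3d3YlhCZ6p3eIeHd4iIiIiHaJj9Y2i4eIl3asxTeIZXd3eIiIiIiHeHZXNIh5d3eIh3NYl4mYdneKh4iIiIiHd3dZcYnLVHd2Xflnd5mId4eId3iIiIiHdmZf/XZYdmZ2SumXiYiIh3d3d3d3iIiIh2ZM/4QXuVV3ZoZmrZh3iHd3d3d3iIiIiHgzv4M67ImHd5hBfId3eIh3d4eId4iIiHEYlkRodUineJlzKHV3d3eHeIeId3eIiGCf1Ch2qASoeIh3jad3dmeIiId4d4d4qGW8t3iHvVd3iHiFSod3ZnZ3h3h3d3d4pmeIdXiXinyneHeqaFZ3abhniHh3eHdmc1d3dndnh3h4h4h4ind3a8h3d3eIh4dWhFd3d4d5h3d4iIdnmnd3eHaIh3eIh6l4t2mYd4h4d3d3iHdoqHZ3eER4mHeIh6iJqYmYeIiHd3d3eHZYmHdlh2eId4h3eAWrqHZnh4iId3d4h3iYRZumqJ7IRIeHeA=="/>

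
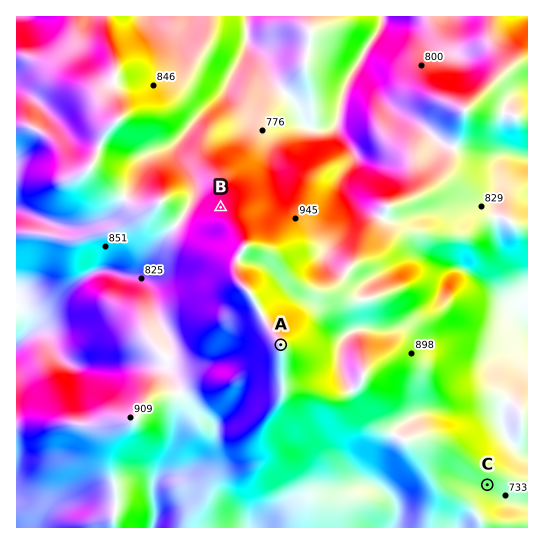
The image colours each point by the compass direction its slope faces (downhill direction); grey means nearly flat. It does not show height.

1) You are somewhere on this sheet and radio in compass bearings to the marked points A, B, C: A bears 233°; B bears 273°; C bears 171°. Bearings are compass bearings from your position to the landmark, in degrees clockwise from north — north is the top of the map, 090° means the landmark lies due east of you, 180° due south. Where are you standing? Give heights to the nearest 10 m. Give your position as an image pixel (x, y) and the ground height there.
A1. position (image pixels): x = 446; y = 220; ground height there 860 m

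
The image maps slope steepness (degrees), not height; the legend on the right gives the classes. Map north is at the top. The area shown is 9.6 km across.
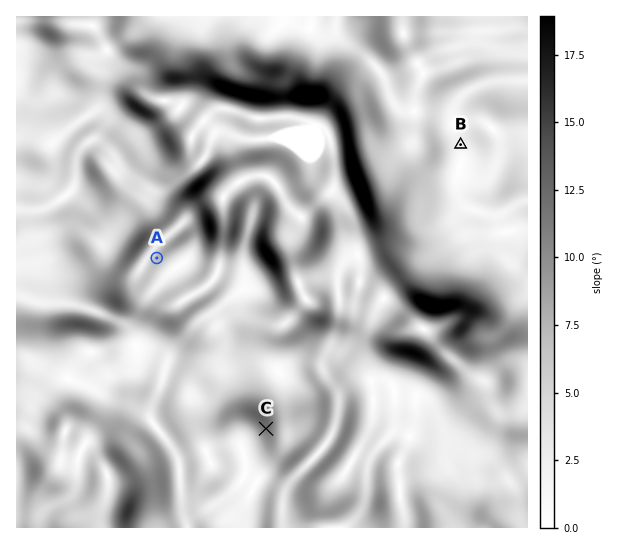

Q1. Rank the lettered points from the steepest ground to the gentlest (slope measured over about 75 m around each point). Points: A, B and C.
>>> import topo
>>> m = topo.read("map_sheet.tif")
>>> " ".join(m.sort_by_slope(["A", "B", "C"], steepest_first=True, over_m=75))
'C A B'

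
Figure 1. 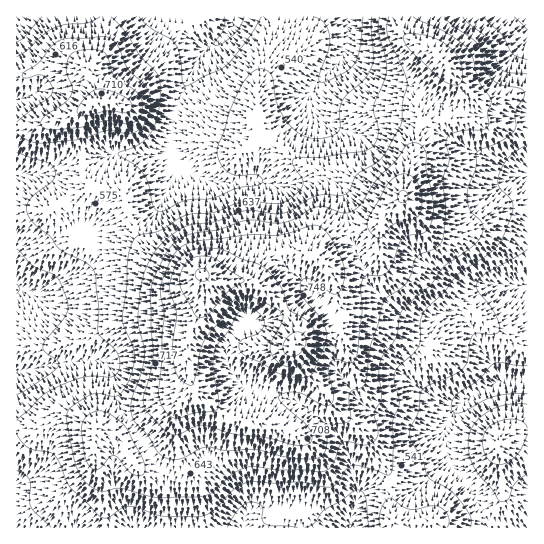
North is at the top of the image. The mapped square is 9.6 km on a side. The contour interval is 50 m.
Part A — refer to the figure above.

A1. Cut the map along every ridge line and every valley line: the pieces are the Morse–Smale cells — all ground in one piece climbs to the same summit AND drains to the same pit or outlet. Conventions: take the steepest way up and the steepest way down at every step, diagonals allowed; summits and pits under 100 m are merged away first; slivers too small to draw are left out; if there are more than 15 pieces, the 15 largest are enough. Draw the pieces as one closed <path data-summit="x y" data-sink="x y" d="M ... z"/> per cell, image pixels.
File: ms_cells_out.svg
<path data-summit="202 274" data-sink="527 381" d="M463 88l0 15-4 11-5 5-12 2-19 0-20 76-25 26-12 5-31 8-8 5-12 14-13-4-24 2-8 4-7 8-10 16-39-1-11-5 0 30-16 38-2 22 6 22-6 6-30 14-34 25-26-3-14-9-15-4-12 3-13 8-24 0-1 100 511 1 1-434-11 1-20 6-12 0-11-4z"/><path data-summit="202 274" data-sink="234 17" d="M398 16l-211 0 1 7 7 12 8 9 8 2-12 11-18 36-6 22-6 36-6 4-13 1-37-3-31 10 5 18 10 8 21 4 7 5 8 28 16 23 42 23 23 8 39 1 10-16 7-8 8-4 24-2 13 4 12-14 8-5 39-11 29-28 20-76 19 0 12-2 6-8 4-13-1-9-16-24-14-14-20-10-8-6-5-6z"/><path data-summit="202 274" data-sink="17 289" d="M81 164l-30 8-35 3 0 251 25 1 13-8 12-3 15 4 14 9 26 3 34-25 26-11 10-9-6-22 0-11 4-20 14-29 1-24-2-6-33-14-20-12-16-23-8-28-7-5-27-6-4-6z"/><path data-summit="98 102" data-sink="234 17" d="M186 16l-169 0-1 59 7 1 11-5 16-4 37 1 2 2 10 32-13 6-10 9 0 17 6 29 31-10 30 3 24-3 4-7 4-31 9-29 15-29 12-11-8-2-8-9z"/><path data-summit="202 274" data-sink="527 17" d="M527 16l-128 0 0 9 2 6 8 8 24 12 14 14 16 22 11 10 11 4 12 0 31-8z"/><path data-summit="98 102" data-sink="527 381" d="M59 67l-17 1-15 7-11 2 1 51 17-1 24-7 16-5 25-13-4-17-8-17z"/><path data-summit="98 102" data-sink="17 289" d="M79 112l-34 12-28 4-1 46 27-1 38-9-5-30 0-17z"/>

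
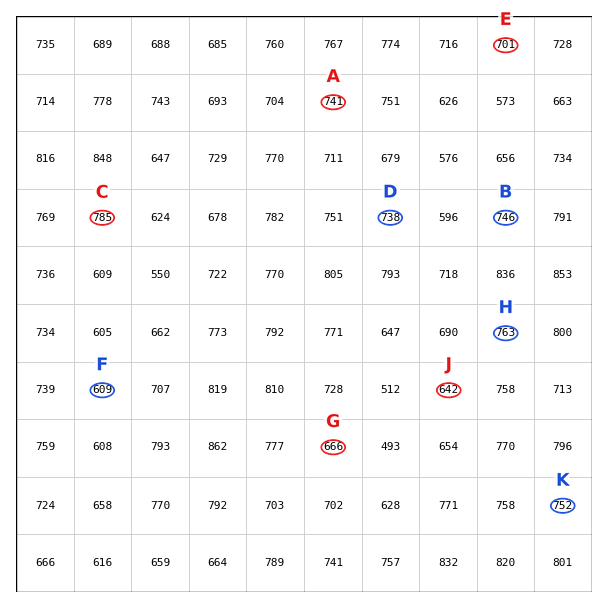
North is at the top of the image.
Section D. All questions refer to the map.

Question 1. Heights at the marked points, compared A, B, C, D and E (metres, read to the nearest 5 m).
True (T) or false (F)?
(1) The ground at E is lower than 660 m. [F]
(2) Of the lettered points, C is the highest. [T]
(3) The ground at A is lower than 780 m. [T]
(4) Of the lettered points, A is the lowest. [F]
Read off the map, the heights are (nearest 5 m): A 740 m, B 745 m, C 785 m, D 740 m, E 700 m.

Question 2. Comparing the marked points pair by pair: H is higher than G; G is higher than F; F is lower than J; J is lower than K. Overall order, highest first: H K G J F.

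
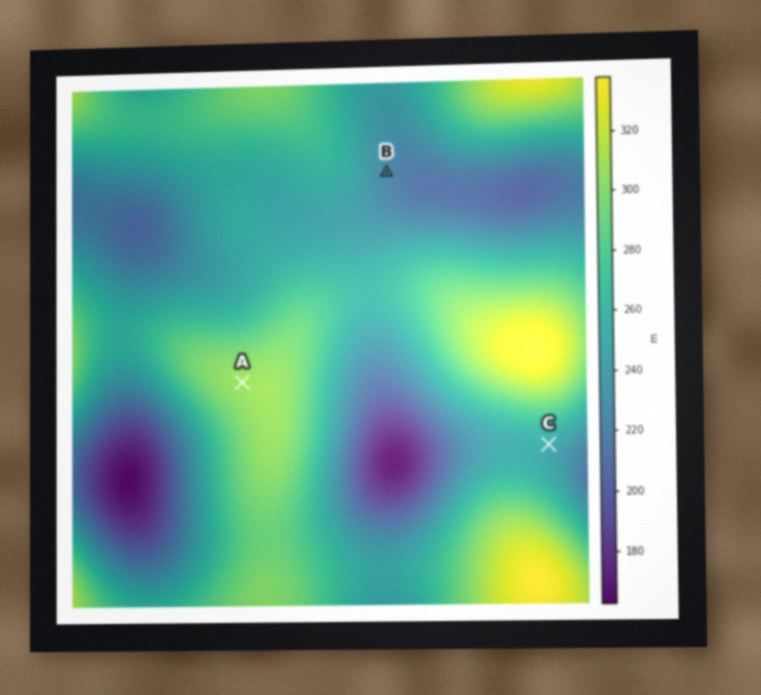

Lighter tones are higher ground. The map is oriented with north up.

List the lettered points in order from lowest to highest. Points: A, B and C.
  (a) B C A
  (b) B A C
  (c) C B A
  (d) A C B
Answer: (a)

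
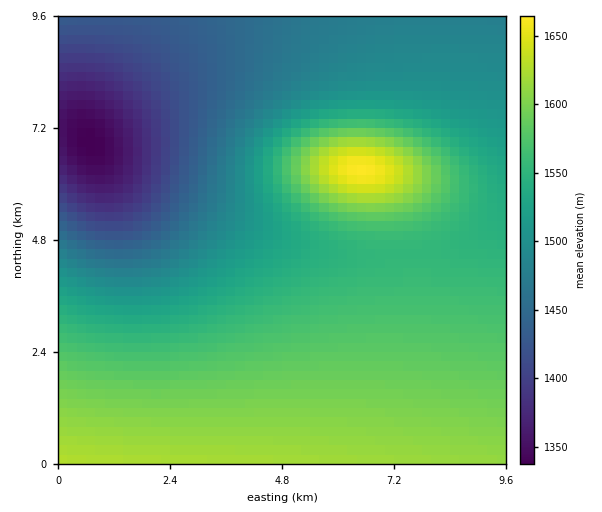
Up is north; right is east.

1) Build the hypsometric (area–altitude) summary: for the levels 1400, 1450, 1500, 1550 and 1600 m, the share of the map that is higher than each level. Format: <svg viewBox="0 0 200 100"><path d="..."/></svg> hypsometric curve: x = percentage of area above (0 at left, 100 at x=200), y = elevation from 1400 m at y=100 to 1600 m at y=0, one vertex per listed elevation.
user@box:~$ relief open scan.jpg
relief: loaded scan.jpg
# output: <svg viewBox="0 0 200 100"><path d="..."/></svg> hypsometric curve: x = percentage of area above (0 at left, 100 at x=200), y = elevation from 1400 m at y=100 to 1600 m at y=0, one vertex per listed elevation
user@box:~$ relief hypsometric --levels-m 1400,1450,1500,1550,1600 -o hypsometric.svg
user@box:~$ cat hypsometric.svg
<svg viewBox="0 0 200 100"><path d="M185 100l-21-25-32-25-33-25-67-25"/></svg>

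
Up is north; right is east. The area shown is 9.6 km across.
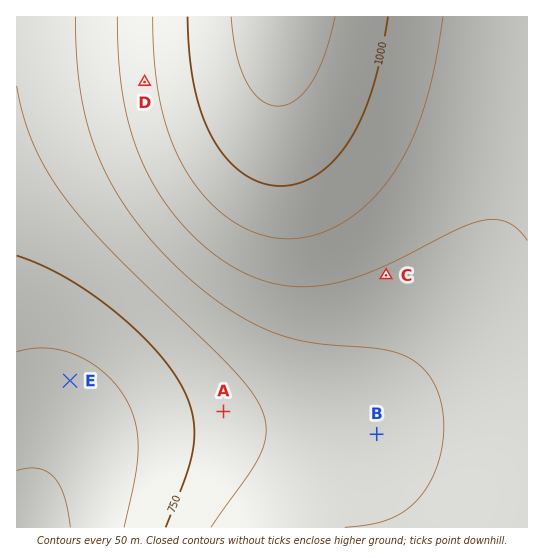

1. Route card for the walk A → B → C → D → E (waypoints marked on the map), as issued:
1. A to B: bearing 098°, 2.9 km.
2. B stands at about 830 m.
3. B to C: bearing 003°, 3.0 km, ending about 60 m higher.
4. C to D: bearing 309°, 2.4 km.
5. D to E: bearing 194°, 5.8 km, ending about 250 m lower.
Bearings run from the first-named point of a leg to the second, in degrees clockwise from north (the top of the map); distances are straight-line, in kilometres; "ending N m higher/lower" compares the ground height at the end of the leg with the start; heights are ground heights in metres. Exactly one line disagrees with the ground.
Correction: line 4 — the distance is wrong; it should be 5.8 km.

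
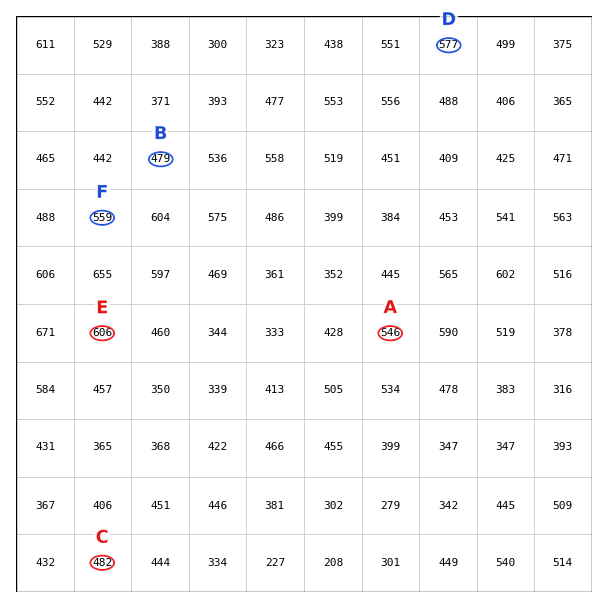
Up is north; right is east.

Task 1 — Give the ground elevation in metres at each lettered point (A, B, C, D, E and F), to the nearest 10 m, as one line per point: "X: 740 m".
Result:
A: 550 m
B: 480 m
C: 480 m
D: 580 m
E: 610 m
F: 560 m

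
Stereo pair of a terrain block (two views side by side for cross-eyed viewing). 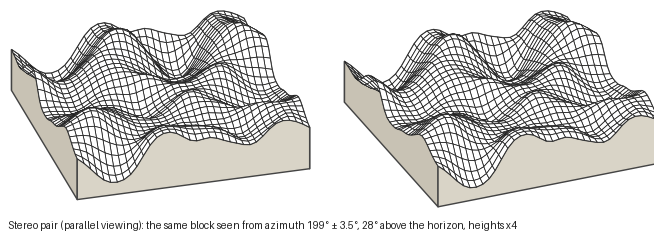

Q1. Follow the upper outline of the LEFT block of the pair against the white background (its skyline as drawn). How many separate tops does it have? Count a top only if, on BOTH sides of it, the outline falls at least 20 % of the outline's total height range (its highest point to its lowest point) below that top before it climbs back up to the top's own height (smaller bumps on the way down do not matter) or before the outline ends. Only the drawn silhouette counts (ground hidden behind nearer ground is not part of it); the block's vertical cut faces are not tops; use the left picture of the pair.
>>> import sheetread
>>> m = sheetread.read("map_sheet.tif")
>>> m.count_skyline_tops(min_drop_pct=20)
2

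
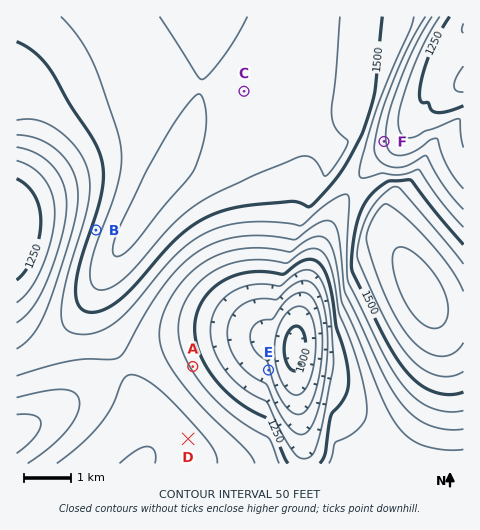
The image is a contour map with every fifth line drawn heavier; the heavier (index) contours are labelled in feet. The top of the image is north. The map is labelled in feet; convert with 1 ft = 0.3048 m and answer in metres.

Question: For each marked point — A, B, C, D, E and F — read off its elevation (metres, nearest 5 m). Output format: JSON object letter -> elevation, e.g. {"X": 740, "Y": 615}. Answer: {"A": 395, "B": 465, "C": 485, "D": 435, "E": 340, "F": 415}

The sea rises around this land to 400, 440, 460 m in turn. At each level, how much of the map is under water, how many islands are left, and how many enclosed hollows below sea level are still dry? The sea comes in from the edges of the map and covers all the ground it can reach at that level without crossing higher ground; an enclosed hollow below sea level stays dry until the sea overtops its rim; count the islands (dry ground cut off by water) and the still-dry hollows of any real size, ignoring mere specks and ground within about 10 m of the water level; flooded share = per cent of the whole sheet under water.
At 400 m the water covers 21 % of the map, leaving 0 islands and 0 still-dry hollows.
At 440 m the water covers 49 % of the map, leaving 0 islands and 0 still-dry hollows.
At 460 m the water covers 62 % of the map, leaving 0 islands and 0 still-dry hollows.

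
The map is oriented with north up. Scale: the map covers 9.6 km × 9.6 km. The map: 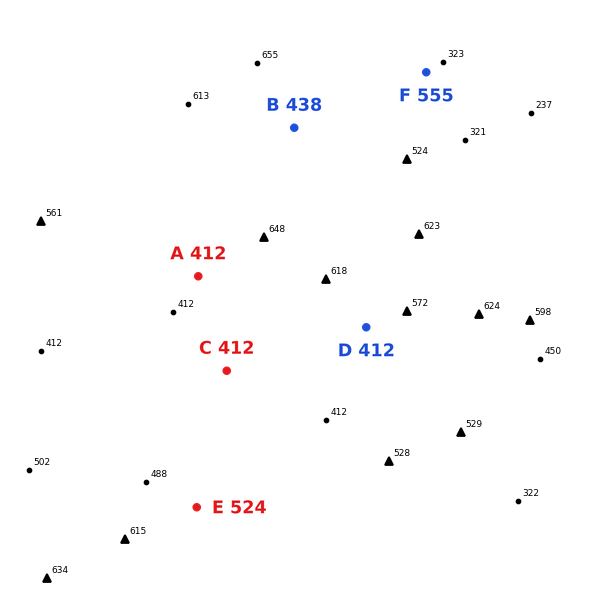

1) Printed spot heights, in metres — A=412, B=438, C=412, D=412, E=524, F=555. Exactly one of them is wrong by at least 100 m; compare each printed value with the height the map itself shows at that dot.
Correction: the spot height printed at F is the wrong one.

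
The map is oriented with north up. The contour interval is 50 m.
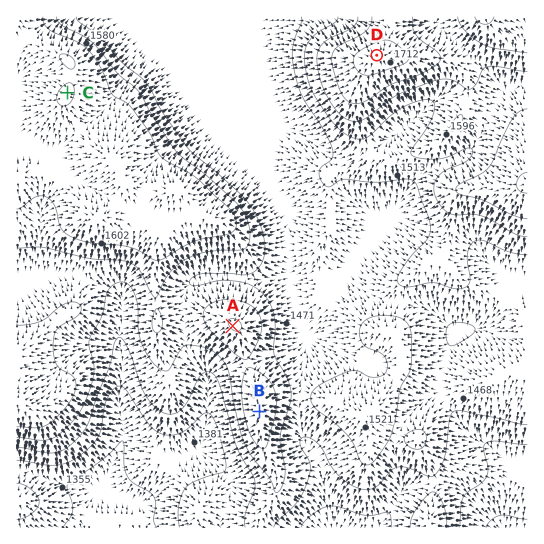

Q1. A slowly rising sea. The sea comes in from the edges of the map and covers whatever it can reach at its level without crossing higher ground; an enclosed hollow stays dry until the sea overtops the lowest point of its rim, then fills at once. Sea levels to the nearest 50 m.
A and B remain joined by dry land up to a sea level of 1550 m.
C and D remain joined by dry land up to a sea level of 1500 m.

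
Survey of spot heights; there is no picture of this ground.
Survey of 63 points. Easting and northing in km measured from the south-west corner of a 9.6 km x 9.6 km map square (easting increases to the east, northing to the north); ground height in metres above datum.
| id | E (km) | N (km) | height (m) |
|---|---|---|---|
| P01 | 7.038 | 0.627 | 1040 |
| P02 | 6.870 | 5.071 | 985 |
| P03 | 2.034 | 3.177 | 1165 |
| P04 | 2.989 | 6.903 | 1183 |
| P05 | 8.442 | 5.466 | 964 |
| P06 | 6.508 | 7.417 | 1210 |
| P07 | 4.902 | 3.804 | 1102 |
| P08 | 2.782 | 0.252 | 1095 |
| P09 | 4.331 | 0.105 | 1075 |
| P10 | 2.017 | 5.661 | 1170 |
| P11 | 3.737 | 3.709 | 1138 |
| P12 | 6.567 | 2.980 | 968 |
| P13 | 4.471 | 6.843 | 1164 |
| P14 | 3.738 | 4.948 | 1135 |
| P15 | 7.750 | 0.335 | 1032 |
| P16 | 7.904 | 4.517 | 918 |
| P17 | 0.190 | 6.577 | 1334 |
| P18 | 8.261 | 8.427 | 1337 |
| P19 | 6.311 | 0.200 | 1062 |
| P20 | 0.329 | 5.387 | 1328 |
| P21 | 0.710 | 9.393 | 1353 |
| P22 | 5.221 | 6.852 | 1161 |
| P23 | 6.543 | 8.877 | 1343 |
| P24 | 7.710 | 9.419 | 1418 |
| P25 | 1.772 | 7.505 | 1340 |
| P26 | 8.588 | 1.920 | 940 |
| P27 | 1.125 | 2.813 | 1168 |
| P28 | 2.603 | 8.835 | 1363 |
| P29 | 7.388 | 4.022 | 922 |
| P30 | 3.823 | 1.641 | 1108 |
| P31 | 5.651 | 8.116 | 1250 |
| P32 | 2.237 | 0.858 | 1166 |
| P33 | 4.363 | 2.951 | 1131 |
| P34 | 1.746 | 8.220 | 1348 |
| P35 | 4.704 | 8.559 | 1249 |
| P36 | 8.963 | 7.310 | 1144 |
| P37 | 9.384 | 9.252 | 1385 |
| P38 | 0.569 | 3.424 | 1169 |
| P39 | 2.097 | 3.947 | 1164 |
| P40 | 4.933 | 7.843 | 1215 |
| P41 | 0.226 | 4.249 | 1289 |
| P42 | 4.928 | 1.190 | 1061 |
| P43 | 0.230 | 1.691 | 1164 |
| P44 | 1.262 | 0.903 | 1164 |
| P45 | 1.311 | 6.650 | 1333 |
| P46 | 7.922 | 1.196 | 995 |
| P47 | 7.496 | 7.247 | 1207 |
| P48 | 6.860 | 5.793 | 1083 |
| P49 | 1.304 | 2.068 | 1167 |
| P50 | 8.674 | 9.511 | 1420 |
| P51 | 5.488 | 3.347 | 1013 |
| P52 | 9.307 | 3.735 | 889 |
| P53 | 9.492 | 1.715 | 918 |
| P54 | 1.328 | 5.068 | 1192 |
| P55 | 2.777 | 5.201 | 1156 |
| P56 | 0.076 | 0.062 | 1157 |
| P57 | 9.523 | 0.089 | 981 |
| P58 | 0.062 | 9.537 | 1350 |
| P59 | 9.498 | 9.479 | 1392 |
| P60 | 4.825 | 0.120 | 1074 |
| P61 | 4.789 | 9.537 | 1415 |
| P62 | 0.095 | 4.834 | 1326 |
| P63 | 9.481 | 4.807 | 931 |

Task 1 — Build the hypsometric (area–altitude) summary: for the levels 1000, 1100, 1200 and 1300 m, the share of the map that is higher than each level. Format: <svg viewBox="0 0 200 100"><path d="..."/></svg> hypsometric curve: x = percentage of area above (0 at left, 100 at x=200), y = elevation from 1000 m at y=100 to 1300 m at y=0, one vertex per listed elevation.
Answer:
<svg viewBox="0 0 200 100"><path d="M165 100l-36-33-70-34-17-33"/></svg>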